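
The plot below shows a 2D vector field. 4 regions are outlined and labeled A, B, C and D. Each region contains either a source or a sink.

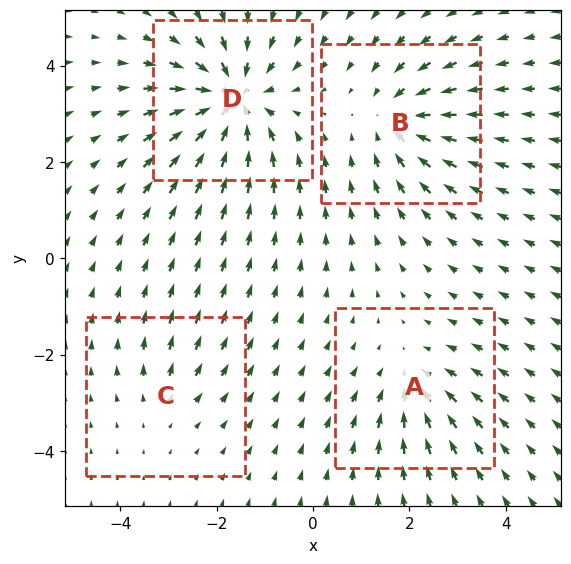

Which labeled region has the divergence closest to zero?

C

Divergence at each region's feature centre — A: about -4, B: about -5, C: about +2, D: about -8. Region C is closest to zero.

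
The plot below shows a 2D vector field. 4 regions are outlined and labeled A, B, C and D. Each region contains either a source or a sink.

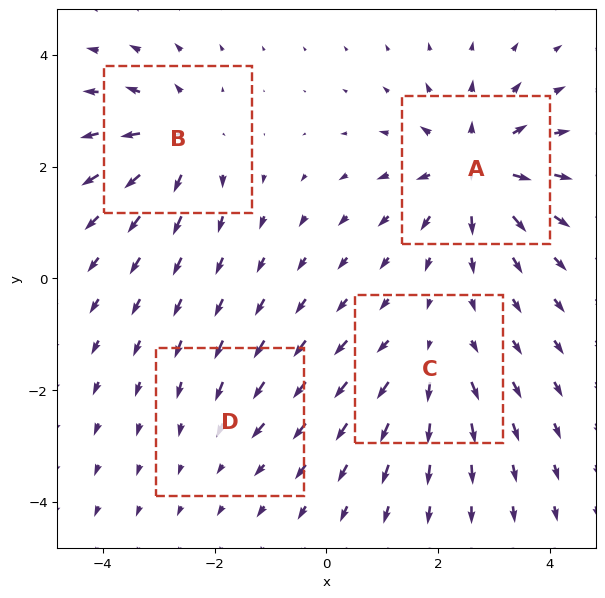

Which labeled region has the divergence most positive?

A

Divergence at each region's feature centre — A: about +7, B: about +5, C: about +4, D: about -2. Region A is most positive.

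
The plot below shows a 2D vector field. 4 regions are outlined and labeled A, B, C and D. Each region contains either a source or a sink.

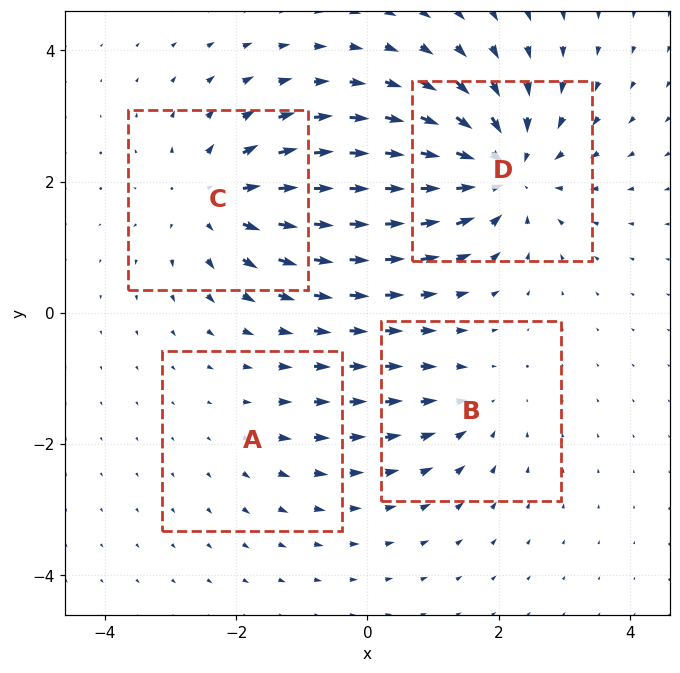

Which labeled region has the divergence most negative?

D

Divergence at each region's feature centre — A: about +2, B: about -3, C: about +5, D: about -7. Region D is most negative.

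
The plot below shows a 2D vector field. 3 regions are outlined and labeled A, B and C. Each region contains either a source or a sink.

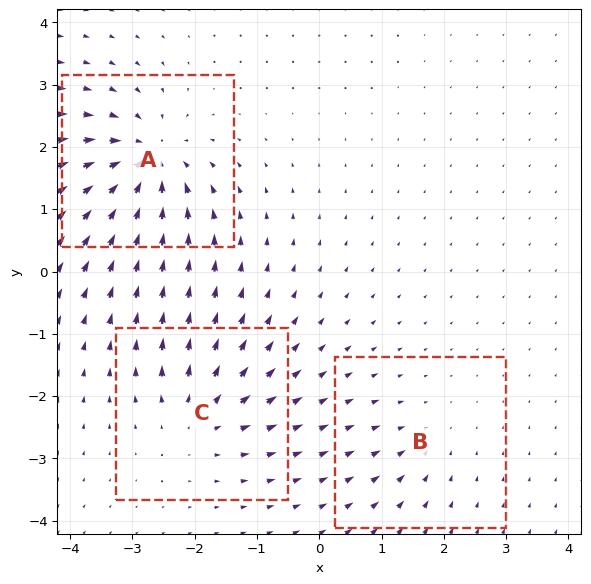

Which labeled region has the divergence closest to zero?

B

Divergence at each region's feature centre — A: about -6, B: about -2, C: about +4. Region B is closest to zero.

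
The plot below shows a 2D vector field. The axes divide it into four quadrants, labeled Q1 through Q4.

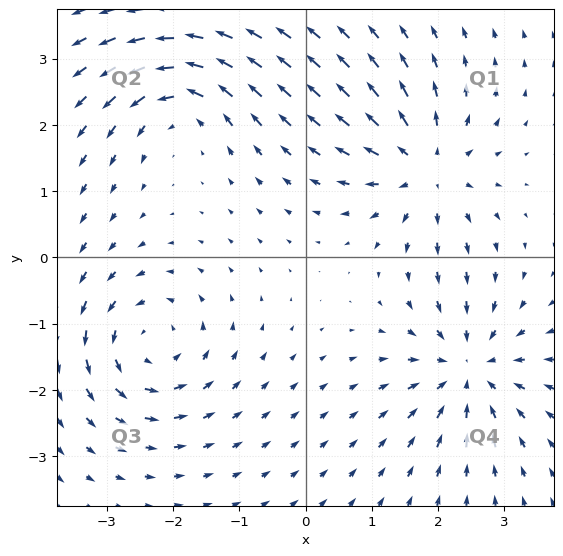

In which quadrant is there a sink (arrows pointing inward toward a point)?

The sink sits at approximately (2.5, -1.7), which lies in quadrant Q4. The divergence there is about -5, negative as expected for a sink.

Q4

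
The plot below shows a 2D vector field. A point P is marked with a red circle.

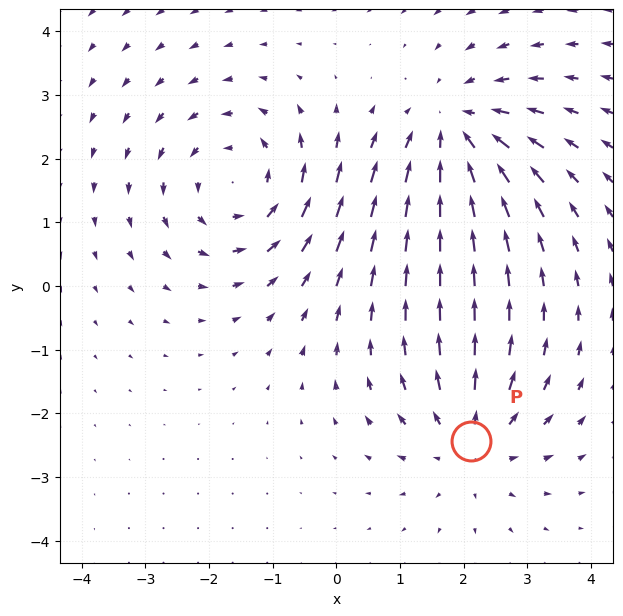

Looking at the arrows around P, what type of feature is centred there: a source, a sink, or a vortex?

At P (2.1, -2.4) the arrows spread outward. Divergence about +3, curl ≈0 — positive divergence with near-zero curl is a source.

source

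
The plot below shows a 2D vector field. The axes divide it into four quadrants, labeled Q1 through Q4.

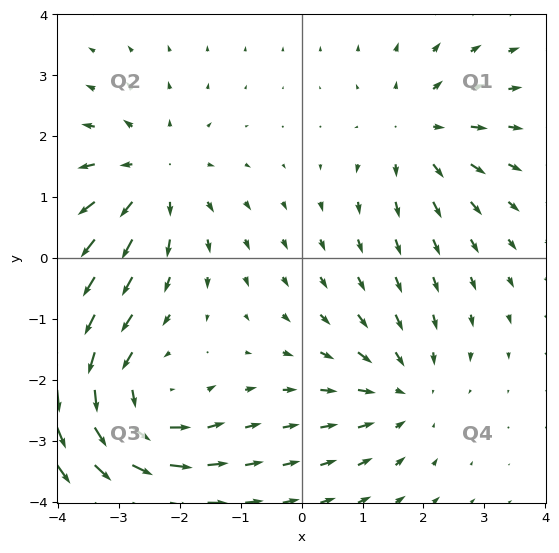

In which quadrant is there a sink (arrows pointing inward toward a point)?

The sink sits at approximately (1.7, -2.2), which lies in quadrant Q4. The divergence there is about -3, negative as expected for a sink.

Q4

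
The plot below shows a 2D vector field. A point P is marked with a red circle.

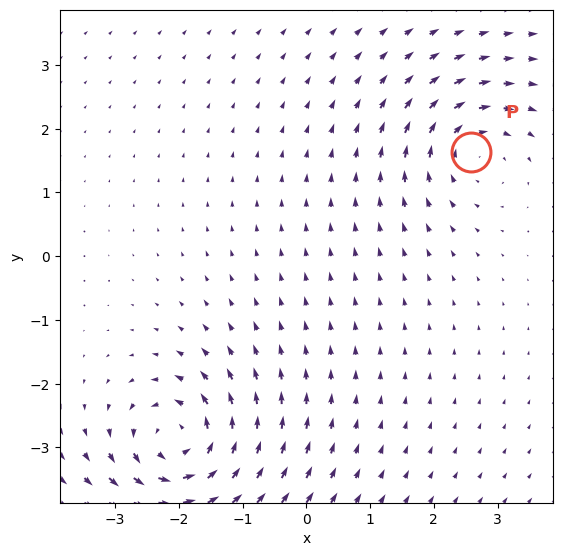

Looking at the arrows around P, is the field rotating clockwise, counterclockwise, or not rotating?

Near P at (2.6, 1.6) the arrows circulate clockwise. The curl (z-component) there is about -4; negative curl means clockwise rotation.

clockwise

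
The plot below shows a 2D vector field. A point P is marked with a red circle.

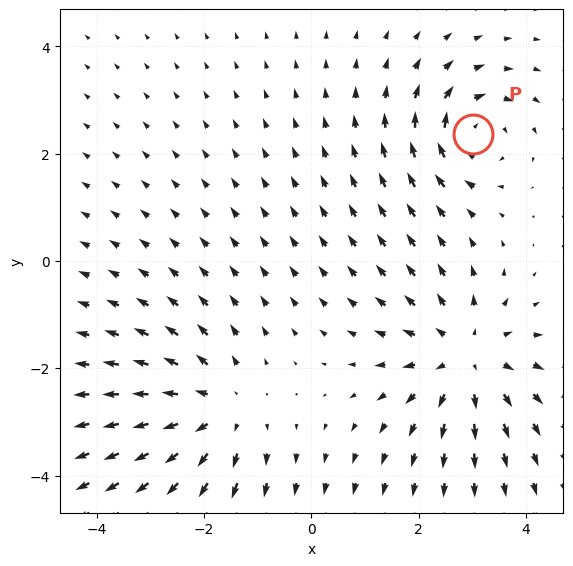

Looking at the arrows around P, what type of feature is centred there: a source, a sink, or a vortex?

vortex

At P (3.0, 2.4) the arrows circulate clockwise. Divergence ≈0, curl about -4 — near-zero divergence with nonzero curl is a vortex.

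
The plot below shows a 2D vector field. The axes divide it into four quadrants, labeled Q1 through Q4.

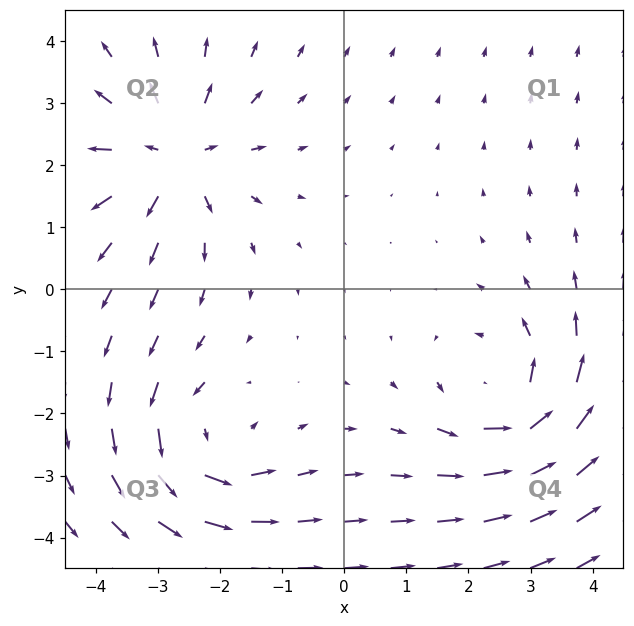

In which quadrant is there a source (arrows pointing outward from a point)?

Q2

The source sits at approximately (-2.8, 2.1), which lies in quadrant Q2. The divergence there is about +4, positive as expected for a source.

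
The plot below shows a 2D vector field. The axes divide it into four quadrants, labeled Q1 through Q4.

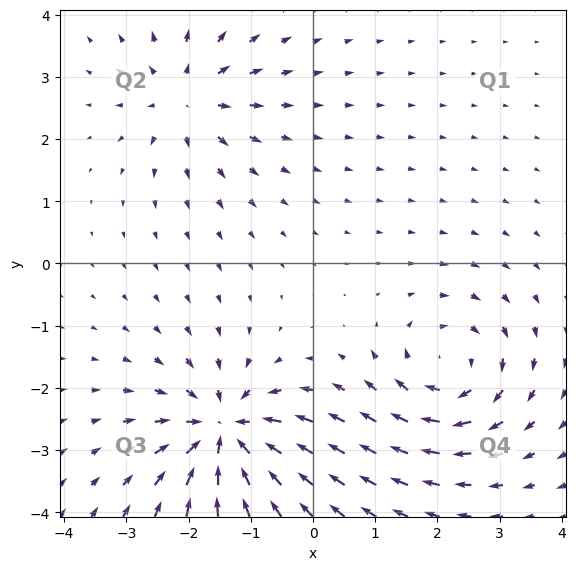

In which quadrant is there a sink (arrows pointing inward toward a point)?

The sink sits at approximately (-1.4, -2.7), which lies in quadrant Q3. The divergence there is about -6, negative as expected for a sink.

Q3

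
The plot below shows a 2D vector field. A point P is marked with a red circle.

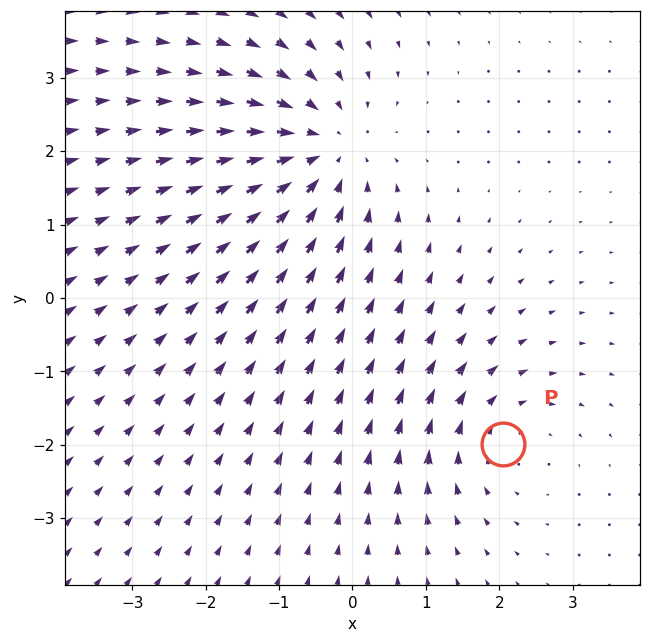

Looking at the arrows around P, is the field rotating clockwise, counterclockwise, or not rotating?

Near P at (2.1, -2.0) the arrows circulate clockwise. The curl (z-component) there is about -2; negative curl means clockwise rotation.

clockwise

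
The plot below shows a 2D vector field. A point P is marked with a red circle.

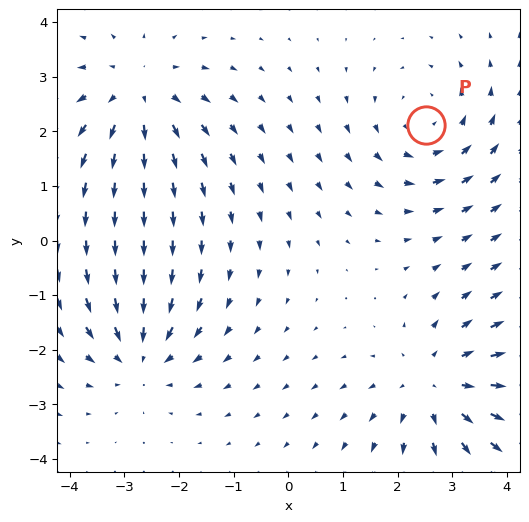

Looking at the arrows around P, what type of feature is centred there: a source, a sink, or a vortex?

At P (2.5, 2.1) the arrows circulate counterclockwise. Divergence ≈0, curl about +3 — near-zero divergence with nonzero curl is a vortex.

vortex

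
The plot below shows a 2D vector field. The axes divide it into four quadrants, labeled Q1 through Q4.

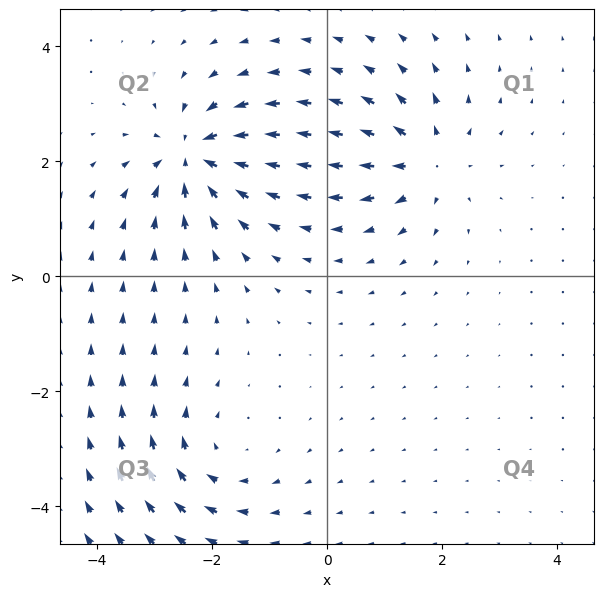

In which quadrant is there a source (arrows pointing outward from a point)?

The source sits at approximately (1.7, 2.0), which lies in quadrant Q1. The divergence there is about +5, positive as expected for a source.

Q1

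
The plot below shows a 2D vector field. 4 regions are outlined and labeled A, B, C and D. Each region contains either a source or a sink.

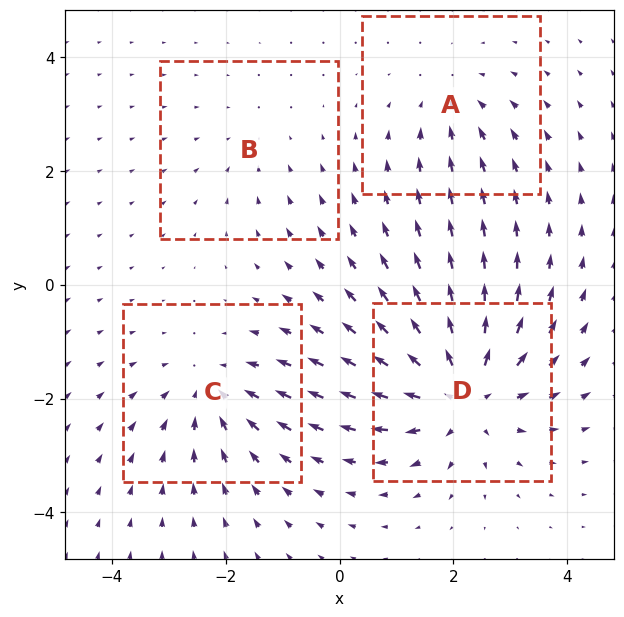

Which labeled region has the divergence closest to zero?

B

Divergence at each region's feature centre — A: about -3, B: about -2, C: about -4, D: about +6. Region B is closest to zero.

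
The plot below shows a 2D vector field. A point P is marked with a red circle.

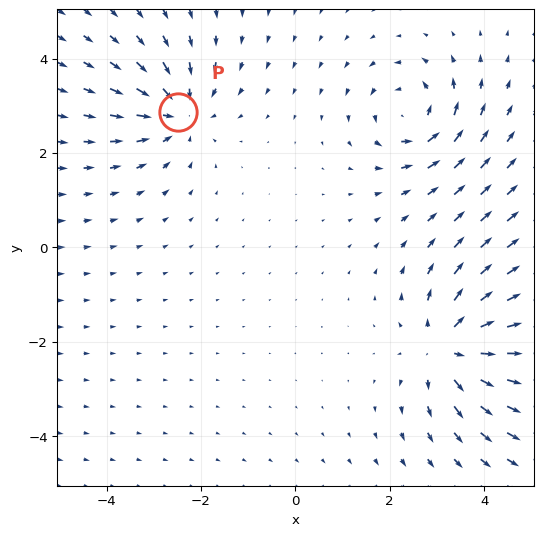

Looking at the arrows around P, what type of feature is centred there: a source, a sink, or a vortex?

sink

At P (-2.5, 2.9) the arrows converge inward. Divergence about -4, curl ≈0 — negative divergence with near-zero curl is a sink.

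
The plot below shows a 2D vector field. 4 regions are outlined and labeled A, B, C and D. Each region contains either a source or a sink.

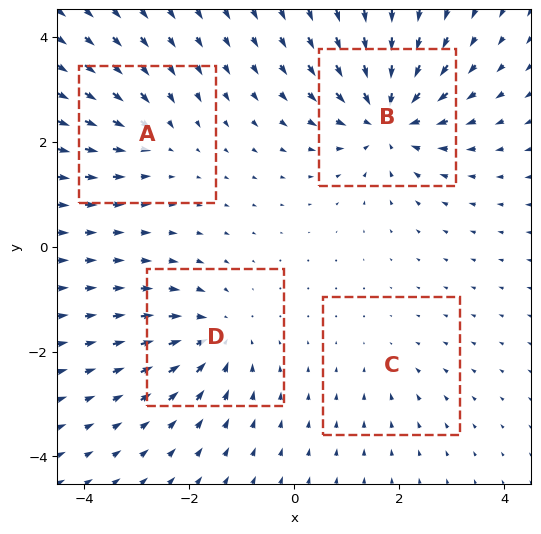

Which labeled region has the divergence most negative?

B

Divergence at each region's feature centre — A: about -4, B: about -8, C: about -2, D: about -5. Region B is most negative.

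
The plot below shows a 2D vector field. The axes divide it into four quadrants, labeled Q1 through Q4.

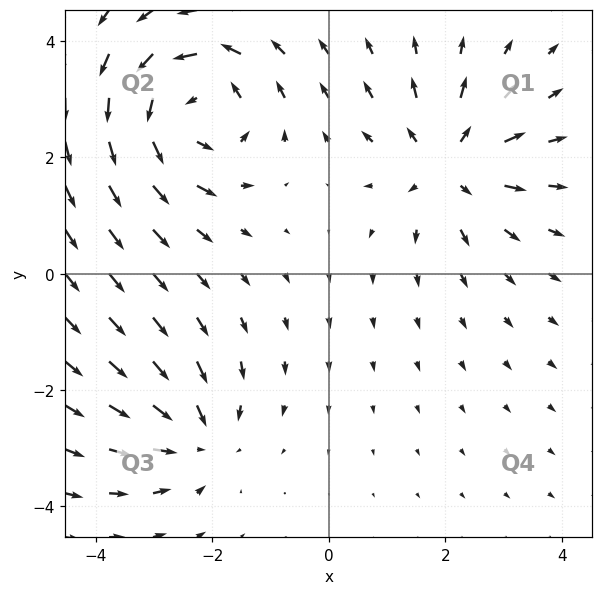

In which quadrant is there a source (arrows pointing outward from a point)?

Q1

The source sits at approximately (2.1, 1.9), which lies in quadrant Q1. The divergence there is about +3, positive as expected for a source.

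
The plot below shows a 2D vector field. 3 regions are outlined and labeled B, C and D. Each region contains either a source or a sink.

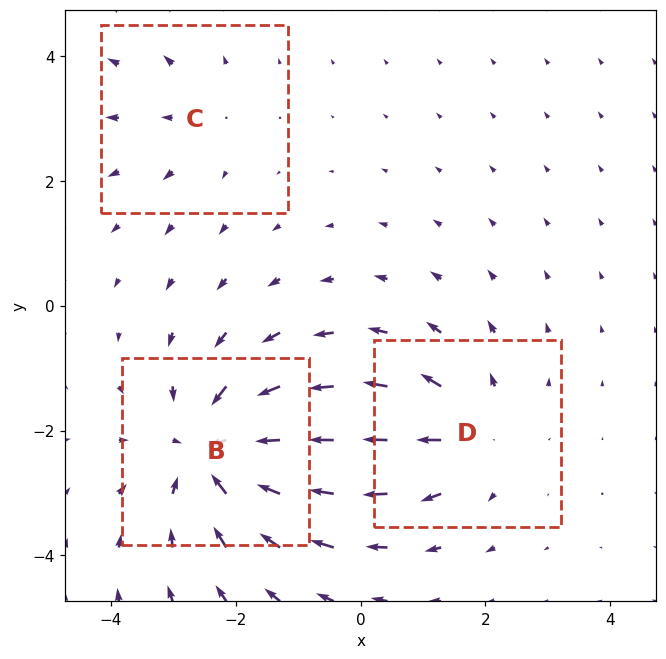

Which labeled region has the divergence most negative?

Divergence at each region's feature centre — B: about -4, C: about +2, D: about +3. Region B is most negative.

B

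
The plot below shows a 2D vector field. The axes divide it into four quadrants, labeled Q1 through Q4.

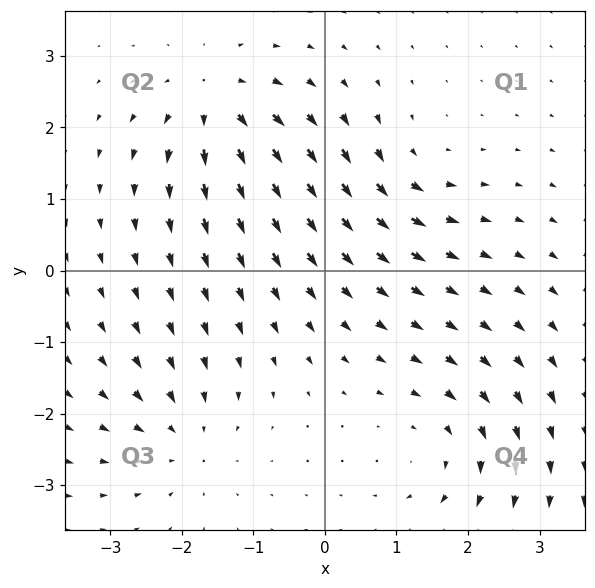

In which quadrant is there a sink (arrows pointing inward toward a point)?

The sink sits at approximately (-2.0, -2.4), which lies in quadrant Q3. The divergence there is about -4, negative as expected for a sink.

Q3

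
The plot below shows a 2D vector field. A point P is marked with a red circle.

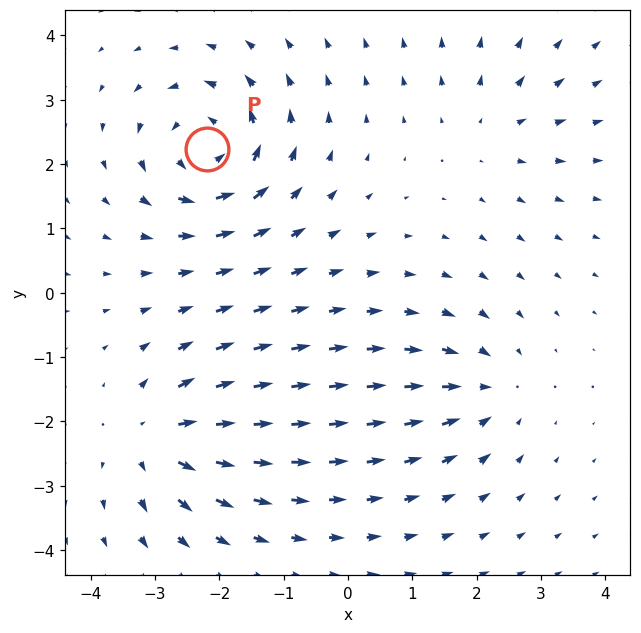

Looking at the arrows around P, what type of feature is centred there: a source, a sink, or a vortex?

At P (-2.2, 2.2) the arrows circulate counterclockwise. Divergence ≈0, curl about +6 — near-zero divergence with nonzero curl is a vortex.

vortex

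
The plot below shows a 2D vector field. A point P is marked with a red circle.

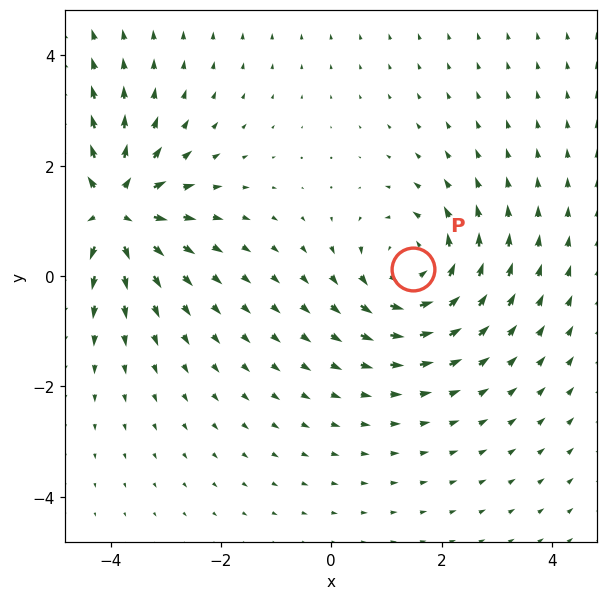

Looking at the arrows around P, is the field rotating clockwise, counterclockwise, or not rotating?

counterclockwise

Near P at (1.5, 0.1) the arrows circulate counterclockwise. The curl (z-component) there is about +4; positive curl means counterclockwise rotation.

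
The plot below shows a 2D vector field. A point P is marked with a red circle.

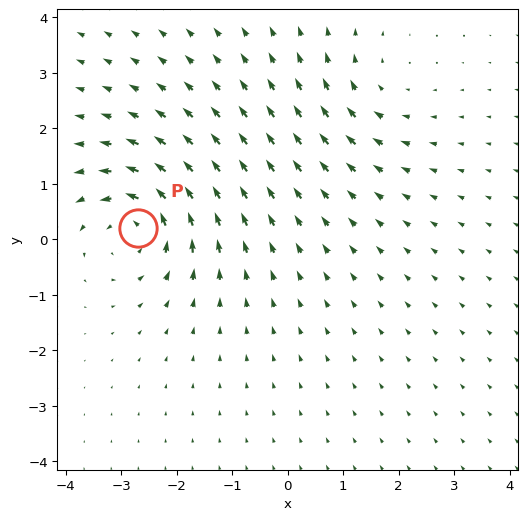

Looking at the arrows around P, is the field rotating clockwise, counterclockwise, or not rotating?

Near P at (-2.7, 0.2) the arrows circulate counterclockwise. The curl (z-component) there is about +5; positive curl means counterclockwise rotation.

counterclockwise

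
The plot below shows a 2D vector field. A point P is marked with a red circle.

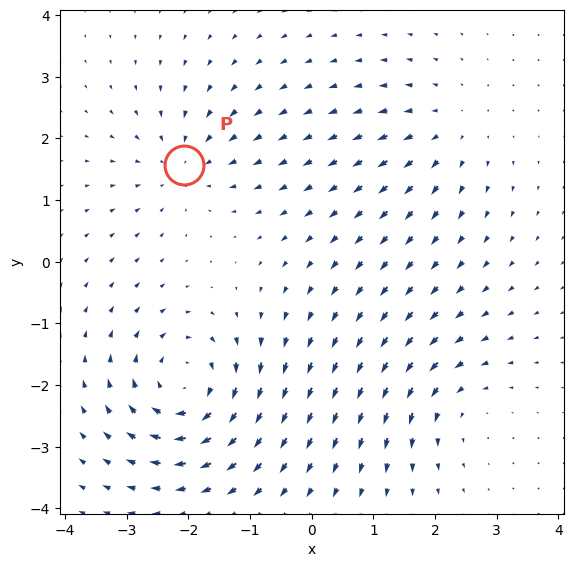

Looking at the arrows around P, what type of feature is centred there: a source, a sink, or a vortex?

sink

At P (-2.1, 1.6) the arrows converge inward. Divergence about -3, curl ≈0 — negative divergence with near-zero curl is a sink.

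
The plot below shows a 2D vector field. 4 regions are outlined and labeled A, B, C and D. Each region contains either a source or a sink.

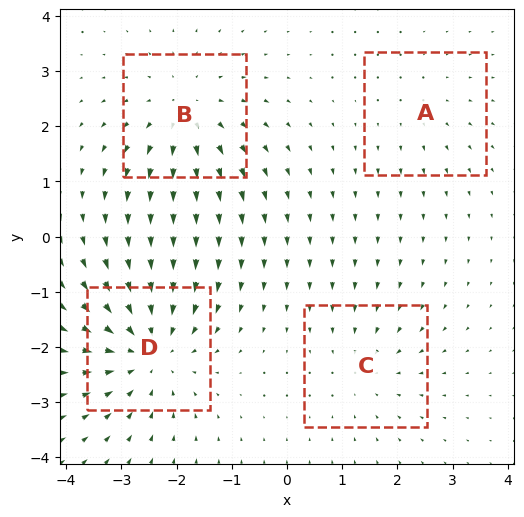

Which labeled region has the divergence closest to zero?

A

Divergence at each region's feature centre — A: about +2, B: about +4, C: about -3, D: about -6. Region A is closest to zero.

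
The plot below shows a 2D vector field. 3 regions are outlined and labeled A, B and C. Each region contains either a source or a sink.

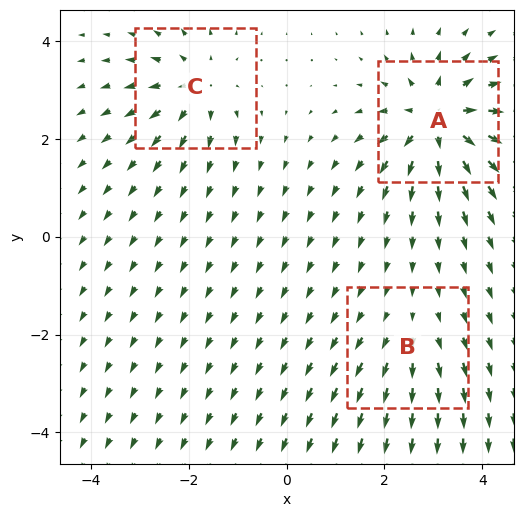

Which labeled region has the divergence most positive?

A

Divergence at each region's feature centre — A: about +7, B: about +2, C: about +4. Region A is most positive.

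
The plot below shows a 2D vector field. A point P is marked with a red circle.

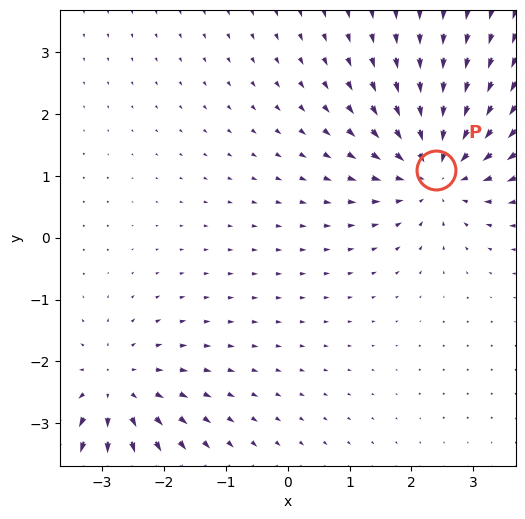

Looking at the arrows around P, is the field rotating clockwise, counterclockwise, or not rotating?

Near P at (2.4, 1.1) the arrows show no circulation. The curl there is ≈0.

not rotating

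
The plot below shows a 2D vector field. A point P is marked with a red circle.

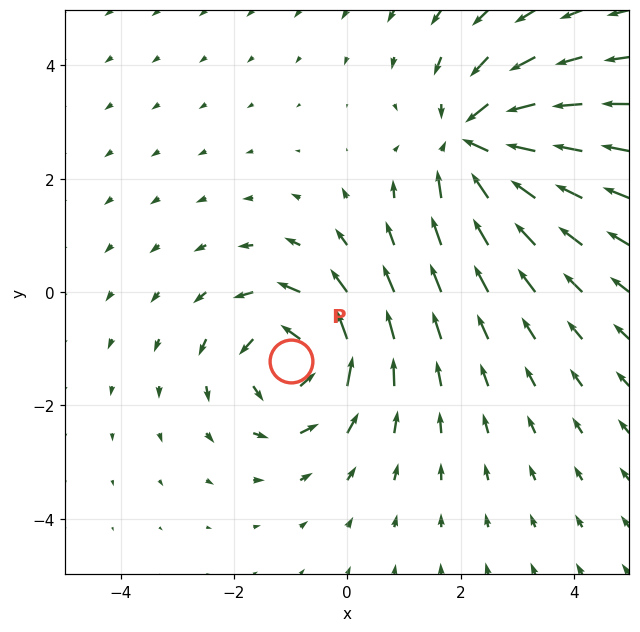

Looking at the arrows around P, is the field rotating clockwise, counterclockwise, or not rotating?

counterclockwise

Near P at (-1.0, -1.2) the arrows circulate counterclockwise. The curl (z-component) there is about +4; positive curl means counterclockwise rotation.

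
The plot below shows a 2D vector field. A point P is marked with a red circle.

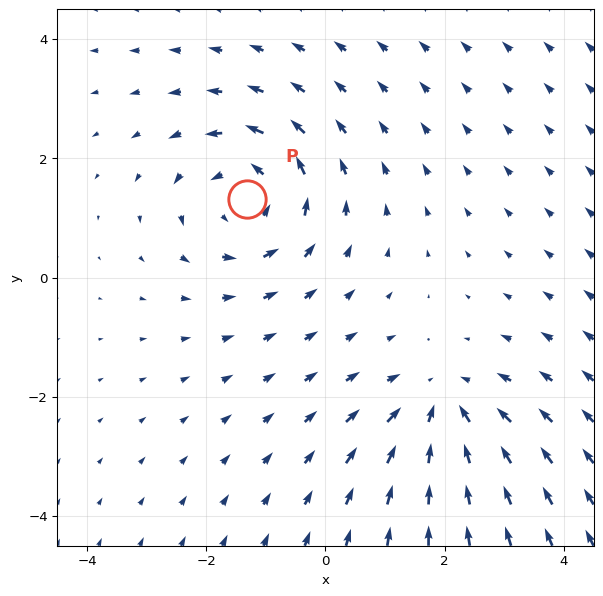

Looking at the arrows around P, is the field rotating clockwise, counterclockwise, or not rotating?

Near P at (-1.3, 1.3) the arrows circulate counterclockwise. The curl (z-component) there is about +4; positive curl means counterclockwise rotation.

counterclockwise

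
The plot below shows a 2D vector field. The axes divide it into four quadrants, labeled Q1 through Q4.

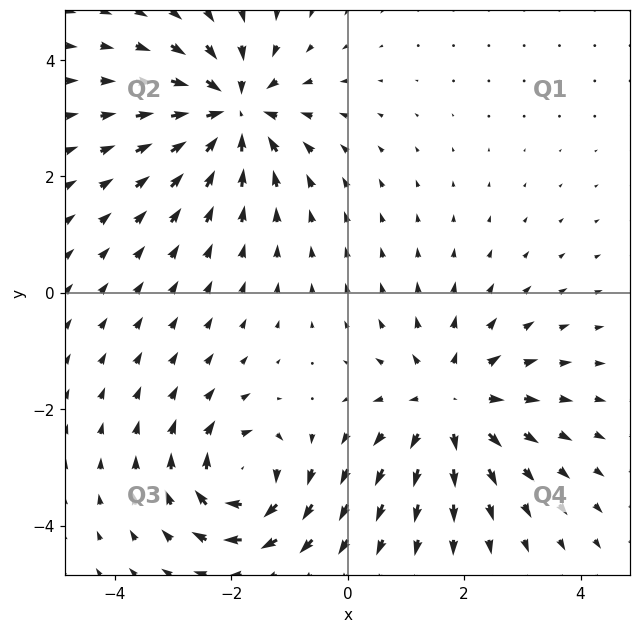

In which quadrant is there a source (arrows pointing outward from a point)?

Q4

The source sits at approximately (1.8, -1.9), which lies in quadrant Q4. The divergence there is about +4, positive as expected for a source.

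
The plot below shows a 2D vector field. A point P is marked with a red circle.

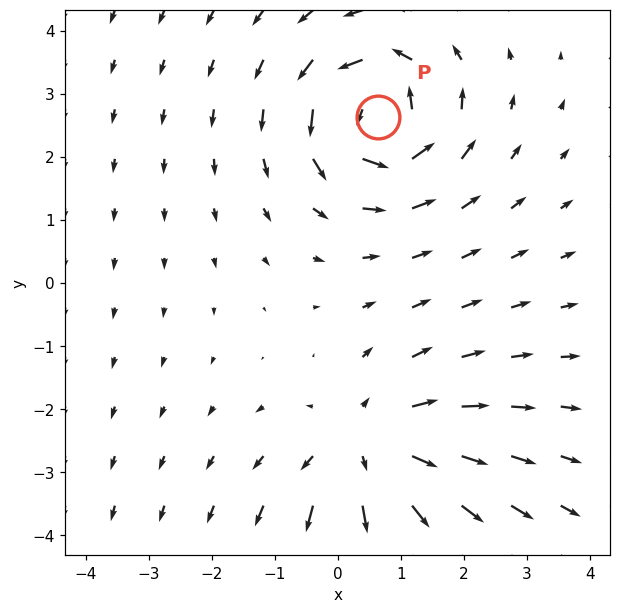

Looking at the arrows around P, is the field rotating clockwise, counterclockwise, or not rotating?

Near P at (0.6, 2.6) the arrows circulate counterclockwise. The curl (z-component) there is about +5; positive curl means counterclockwise rotation.

counterclockwise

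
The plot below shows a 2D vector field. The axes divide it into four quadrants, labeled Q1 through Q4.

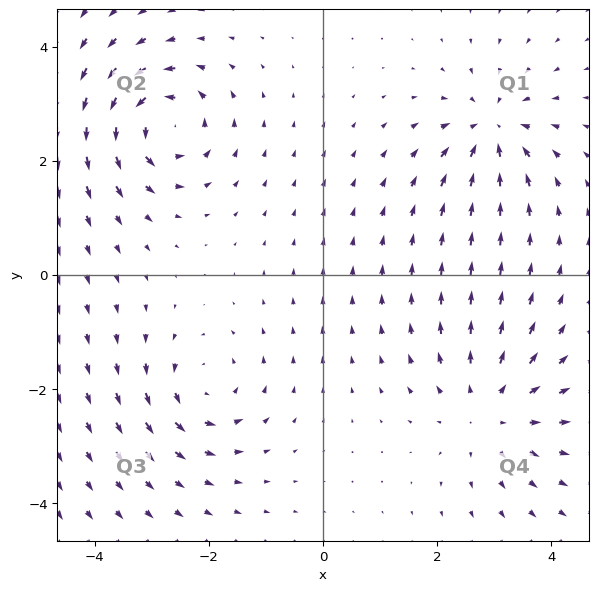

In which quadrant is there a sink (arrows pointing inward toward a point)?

The sink sits at approximately (3.0, 2.6), which lies in quadrant Q1. The divergence there is about -5, negative as expected for a sink.

Q1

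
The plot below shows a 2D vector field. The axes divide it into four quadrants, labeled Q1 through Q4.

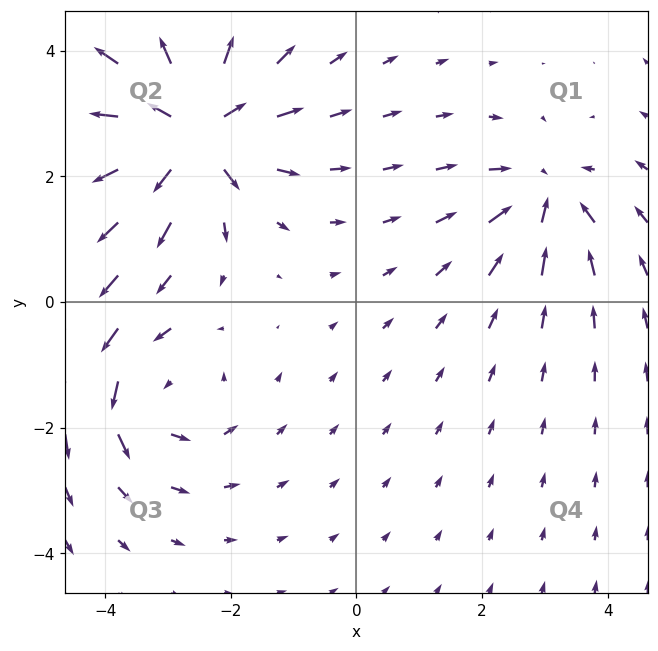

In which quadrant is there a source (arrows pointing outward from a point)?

The source sits at approximately (-2.6, 2.7), which lies in quadrant Q2. The divergence there is about +6, positive as expected for a source.

Q2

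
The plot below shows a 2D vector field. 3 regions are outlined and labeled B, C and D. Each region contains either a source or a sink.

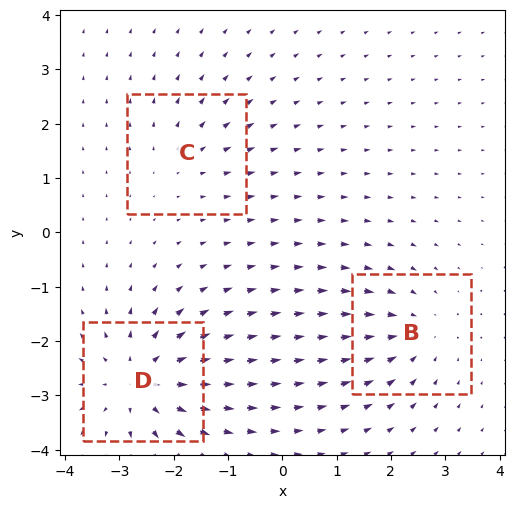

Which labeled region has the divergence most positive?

Divergence at each region's feature centre — B: about -3, C: about +2, D: about +5. Region D is most positive.

D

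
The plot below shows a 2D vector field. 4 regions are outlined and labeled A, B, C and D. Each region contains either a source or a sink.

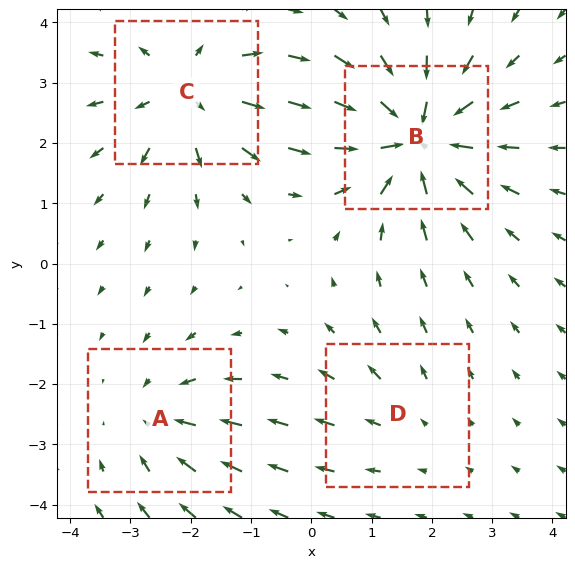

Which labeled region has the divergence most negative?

B

Divergence at each region's feature centre — A: about -3, B: about -7, C: about +5, D: about +2. Region B is most negative.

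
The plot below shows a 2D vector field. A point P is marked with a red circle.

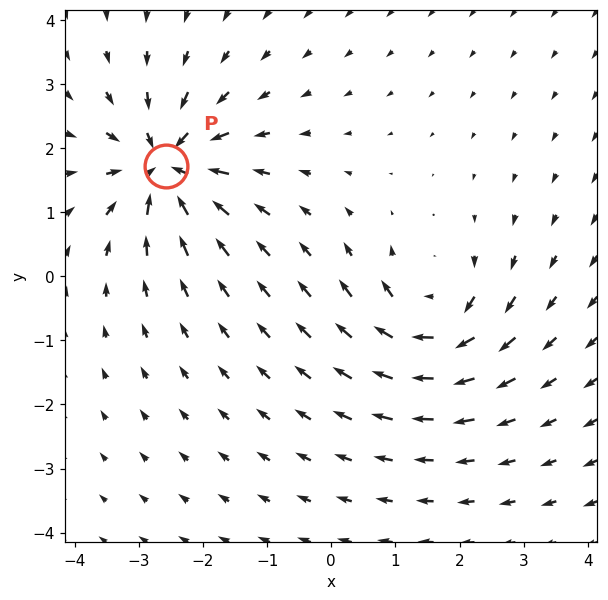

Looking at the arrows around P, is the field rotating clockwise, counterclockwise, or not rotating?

Near P at (-2.6, 1.7) the arrows show no circulation. The curl there is ≈0.

not rotating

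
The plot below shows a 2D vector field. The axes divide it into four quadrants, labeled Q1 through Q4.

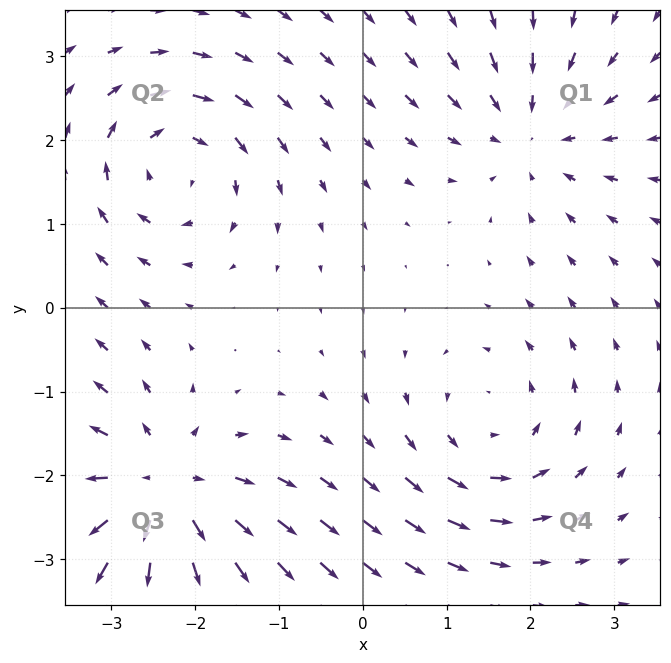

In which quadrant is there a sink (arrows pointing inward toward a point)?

Q1

The sink sits at approximately (2.0, 2.1), which lies in quadrant Q1. The divergence there is about -3, negative as expected for a sink.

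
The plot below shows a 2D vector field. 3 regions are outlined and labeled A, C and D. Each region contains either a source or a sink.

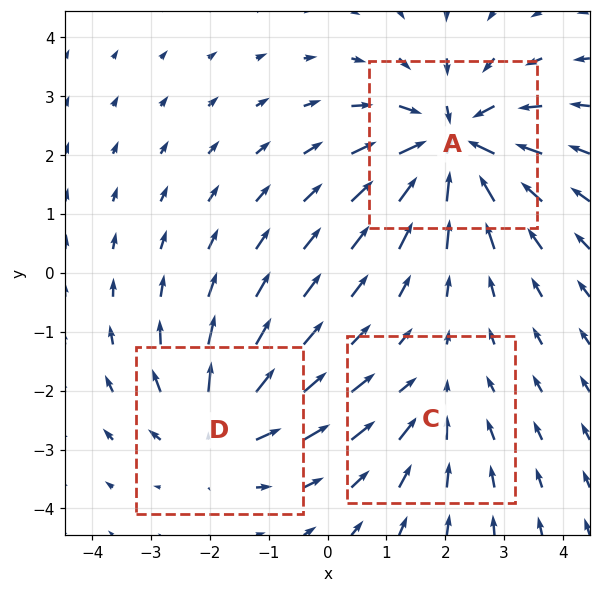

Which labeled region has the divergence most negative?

A

Divergence at each region's feature centre — A: about -5, C: about -2, D: about +3. Region A is most negative.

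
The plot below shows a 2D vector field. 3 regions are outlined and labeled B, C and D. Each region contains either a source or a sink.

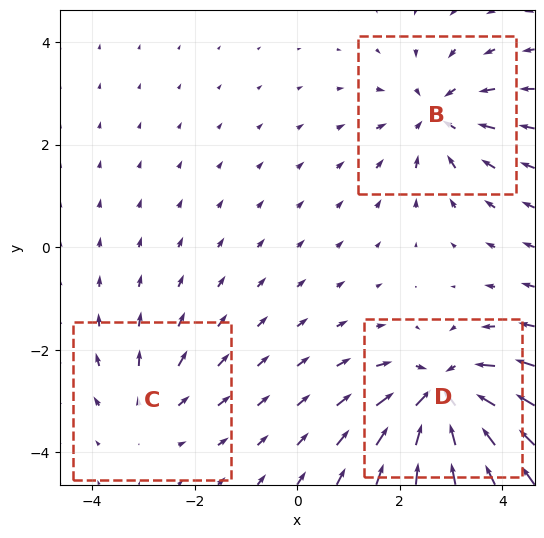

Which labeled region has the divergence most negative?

Divergence at each region's feature centre — B: about -4, C: about +2, D: about -6. Region D is most negative.

D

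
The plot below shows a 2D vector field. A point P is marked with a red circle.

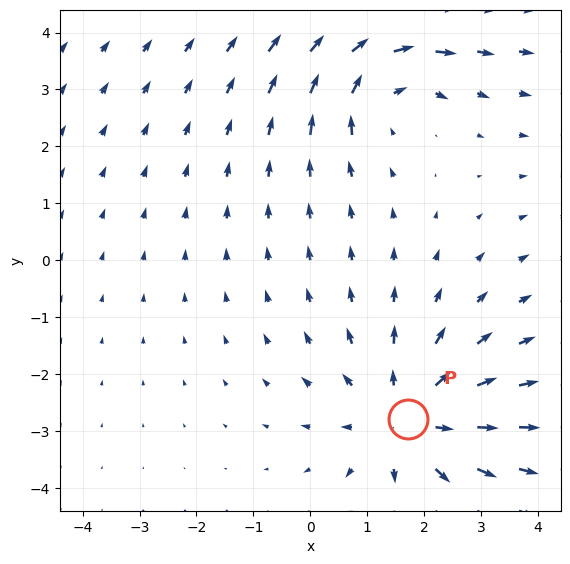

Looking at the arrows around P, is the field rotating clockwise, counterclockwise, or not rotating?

Near P at (1.7, -2.8) the arrows show no circulation. The curl there is ≈0.

not rotating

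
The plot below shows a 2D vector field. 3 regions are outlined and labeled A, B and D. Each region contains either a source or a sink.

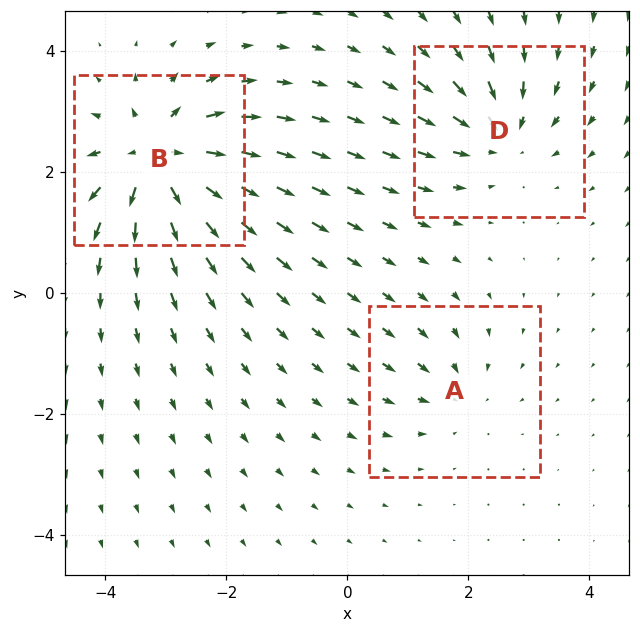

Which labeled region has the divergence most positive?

Divergence at each region's feature centre — A: about -3, B: about +6, D: about -4. Region B is most positive.

B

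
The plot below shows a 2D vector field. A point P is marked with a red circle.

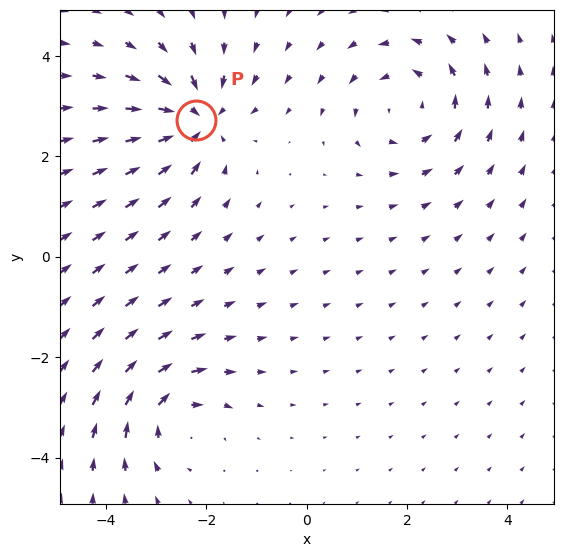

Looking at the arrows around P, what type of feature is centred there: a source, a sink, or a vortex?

sink

At P (-2.2, 2.7) the arrows converge inward. Divergence about -6, curl ≈0 — negative divergence with near-zero curl is a sink.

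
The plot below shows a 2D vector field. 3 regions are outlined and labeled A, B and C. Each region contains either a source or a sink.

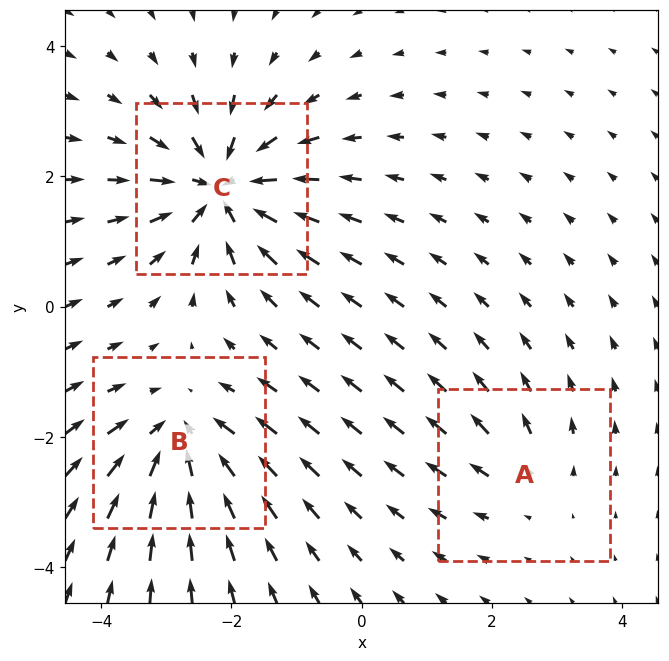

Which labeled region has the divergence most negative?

Divergence at each region's feature centre — A: about +2, B: about -4, C: about -5. Region C is most negative.

C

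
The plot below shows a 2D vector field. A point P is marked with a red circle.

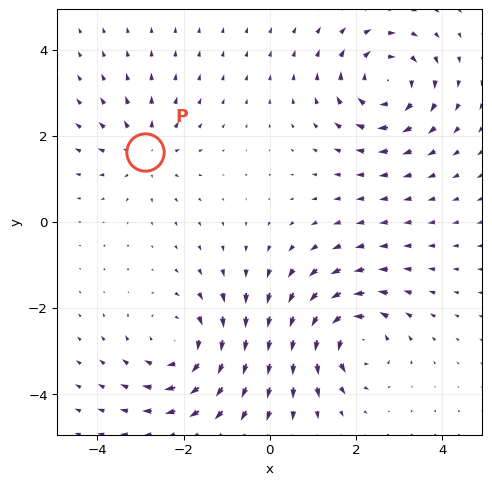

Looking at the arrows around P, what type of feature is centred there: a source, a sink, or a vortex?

At P (-2.9, 1.6) the arrows spread outward. Divergence about +3, curl ≈0 — positive divergence with near-zero curl is a source.

source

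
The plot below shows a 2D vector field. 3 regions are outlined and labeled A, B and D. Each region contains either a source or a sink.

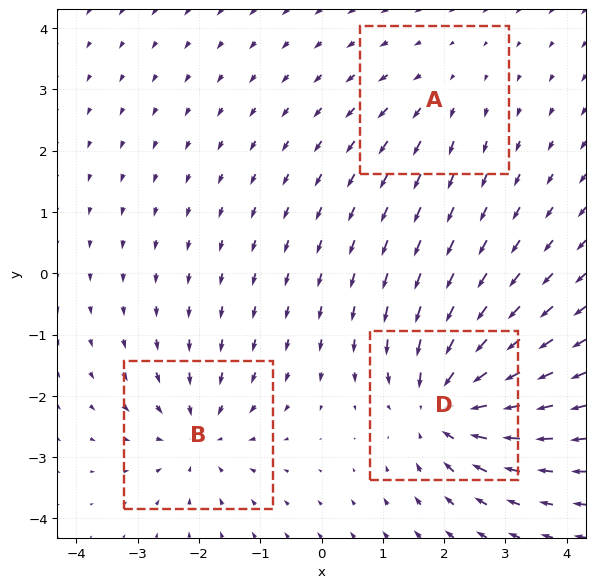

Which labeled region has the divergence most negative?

D

Divergence at each region's feature centre — A: about +2, B: about -4, D: about -5. Region D is most negative.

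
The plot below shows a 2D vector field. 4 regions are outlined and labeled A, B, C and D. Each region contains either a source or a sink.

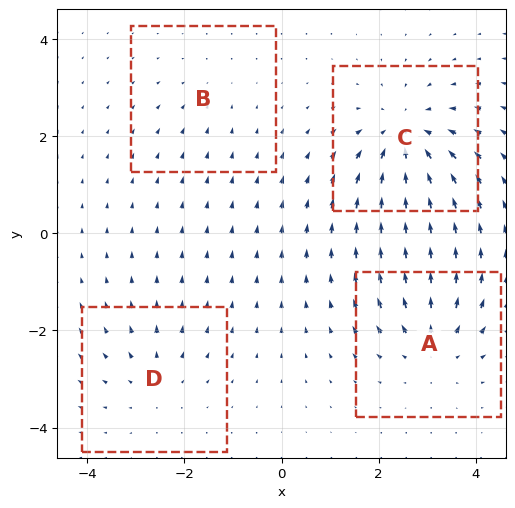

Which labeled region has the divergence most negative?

Divergence at each region's feature centre — A: about +5, B: about -2, C: about -6, D: about +3. Region C is most negative.

C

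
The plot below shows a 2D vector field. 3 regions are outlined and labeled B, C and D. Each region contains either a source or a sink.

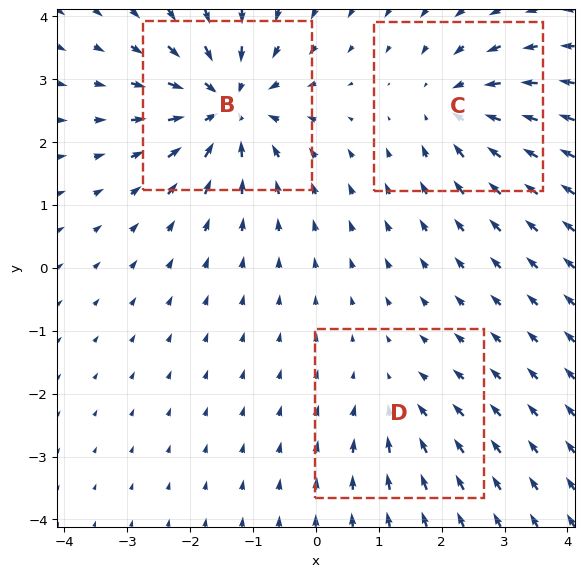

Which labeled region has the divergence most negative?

Divergence at each region's feature centre — B: about -6, C: about -4, D: about -2. Region B is most negative.

B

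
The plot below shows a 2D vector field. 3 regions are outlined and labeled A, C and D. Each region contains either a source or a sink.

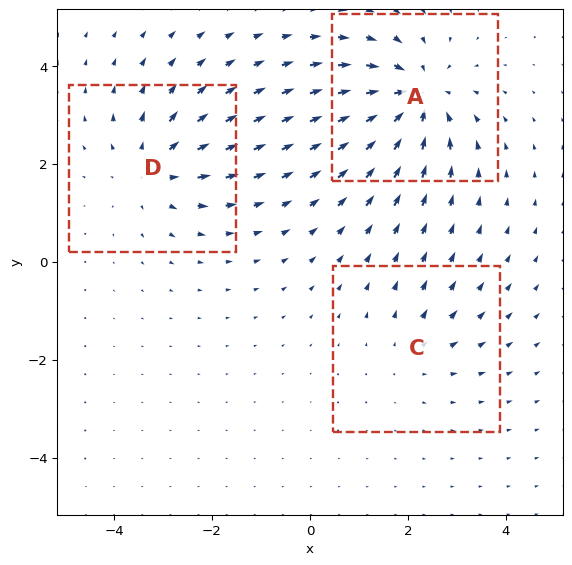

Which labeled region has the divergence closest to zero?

C

Divergence at each region's feature centre — A: about -5, C: about +2, D: about +3. Region C is closest to zero.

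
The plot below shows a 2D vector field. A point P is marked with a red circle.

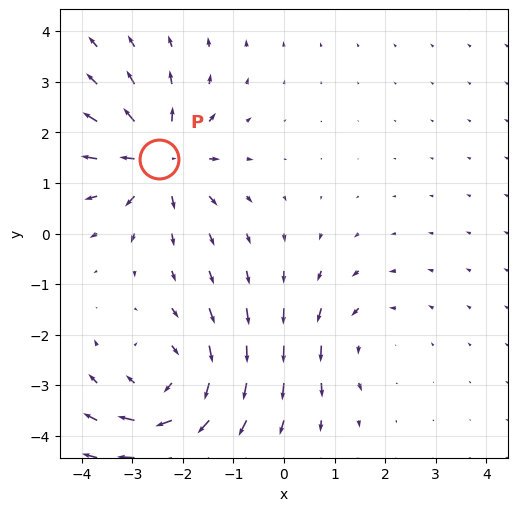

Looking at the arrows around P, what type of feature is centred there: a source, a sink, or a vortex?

source

At P (-2.5, 1.5) the arrows spread outward. Divergence about +5, curl ≈0 — positive divergence with near-zero curl is a source.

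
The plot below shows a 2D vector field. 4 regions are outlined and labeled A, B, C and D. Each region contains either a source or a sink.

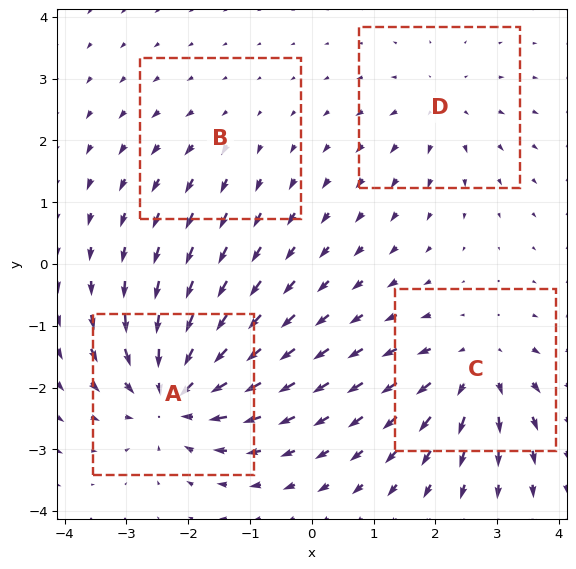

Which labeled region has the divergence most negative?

Divergence at each region's feature centre — A: about -7, B: about +2, C: about +5, D: about +3. Region A is most negative.

A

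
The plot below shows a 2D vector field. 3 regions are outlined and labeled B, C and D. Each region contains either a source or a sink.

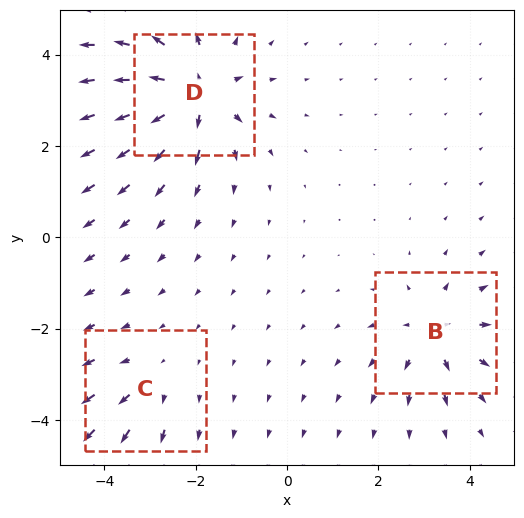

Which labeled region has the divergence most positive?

Divergence at each region's feature centre — B: about +4, C: about +2, D: about +6. Region D is most positive.

D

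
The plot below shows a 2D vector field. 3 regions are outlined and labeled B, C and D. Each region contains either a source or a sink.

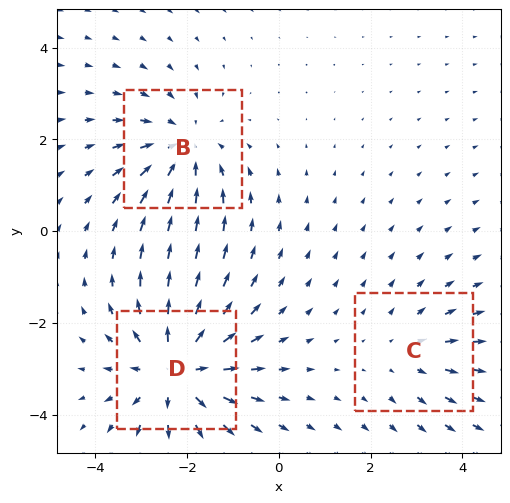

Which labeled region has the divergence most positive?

D

Divergence at each region's feature centre — B: about -3, C: about +2, D: about +4. Region D is most positive.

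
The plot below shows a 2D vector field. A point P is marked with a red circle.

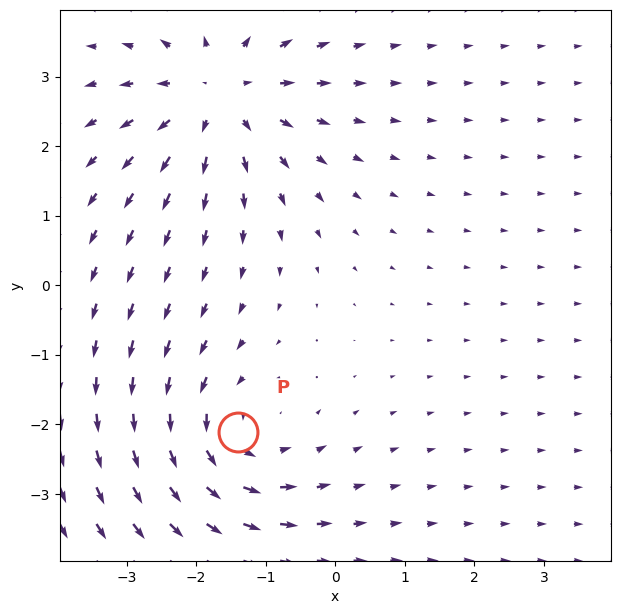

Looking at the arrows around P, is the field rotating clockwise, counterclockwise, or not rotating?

Near P at (-1.4, -2.1) the arrows circulate counterclockwise. The curl (z-component) there is about +3; positive curl means counterclockwise rotation.

counterclockwise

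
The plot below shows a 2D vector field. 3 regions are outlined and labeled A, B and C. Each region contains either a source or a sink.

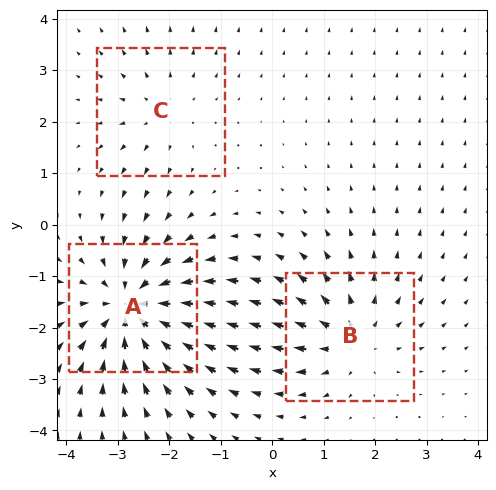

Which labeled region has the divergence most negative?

Divergence at each region's feature centre — A: about -5, B: about +3, C: about +2. Region A is most negative.

A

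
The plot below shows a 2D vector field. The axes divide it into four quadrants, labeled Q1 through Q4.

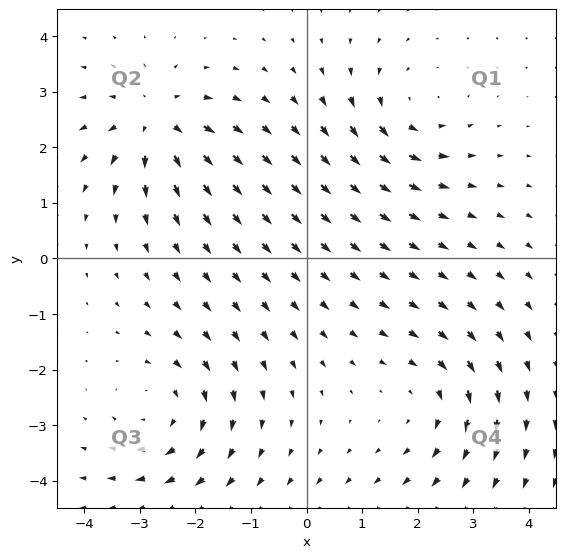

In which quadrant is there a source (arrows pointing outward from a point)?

The source sits at approximately (-2.7, 2.5), which lies in quadrant Q2. The divergence there is about +5, positive as expected for a source.

Q2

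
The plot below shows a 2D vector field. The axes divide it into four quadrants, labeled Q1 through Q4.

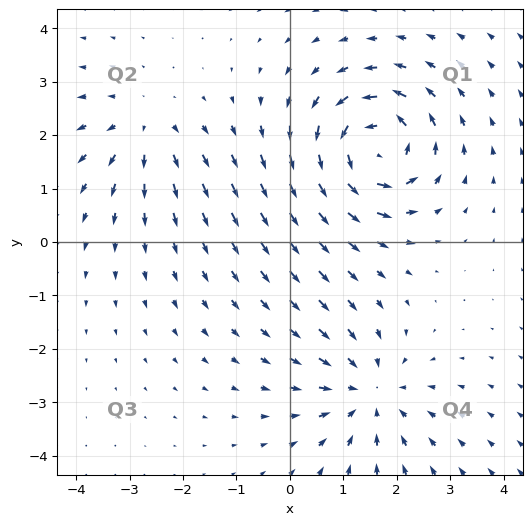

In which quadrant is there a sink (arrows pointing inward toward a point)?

Q4

The sink sits at approximately (1.5, -2.8), which lies in quadrant Q4. The divergence there is about -3, negative as expected for a sink.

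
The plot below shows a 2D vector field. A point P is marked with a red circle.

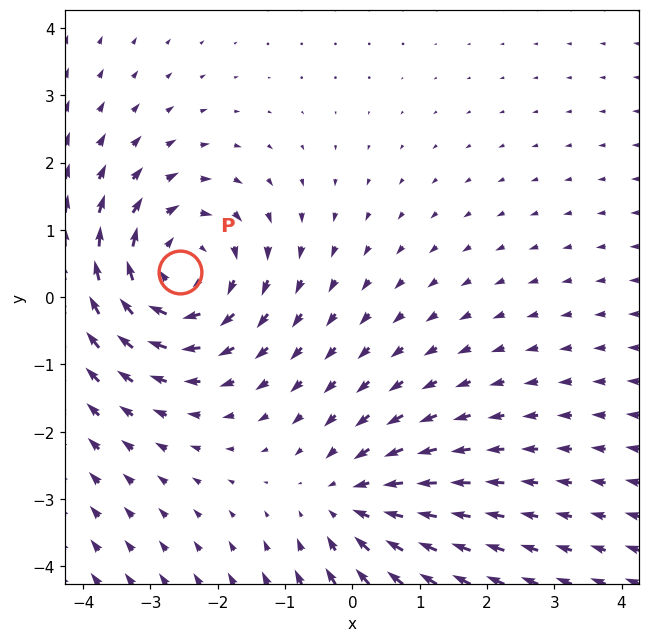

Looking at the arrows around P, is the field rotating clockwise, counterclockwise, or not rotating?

Near P at (-2.6, 0.4) the arrows circulate clockwise. The curl (z-component) there is about -4; negative curl means clockwise rotation.

clockwise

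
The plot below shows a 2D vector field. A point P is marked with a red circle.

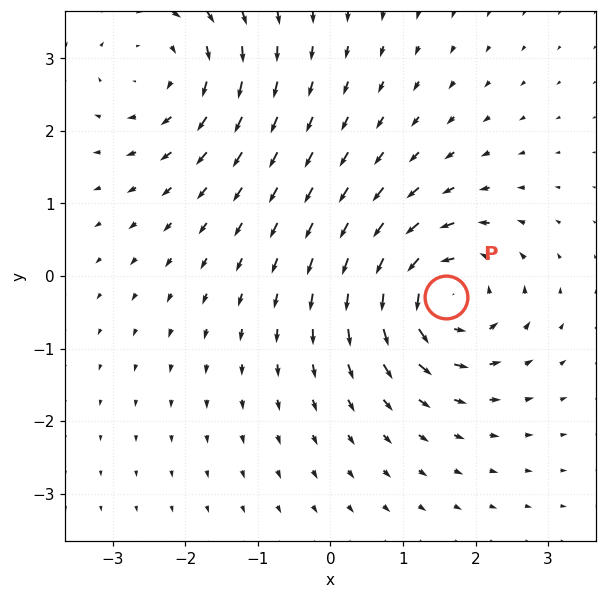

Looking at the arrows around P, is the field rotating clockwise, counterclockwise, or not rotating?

counterclockwise

Near P at (1.6, -0.3) the arrows circulate counterclockwise. The curl (z-component) there is about +6; positive curl means counterclockwise rotation.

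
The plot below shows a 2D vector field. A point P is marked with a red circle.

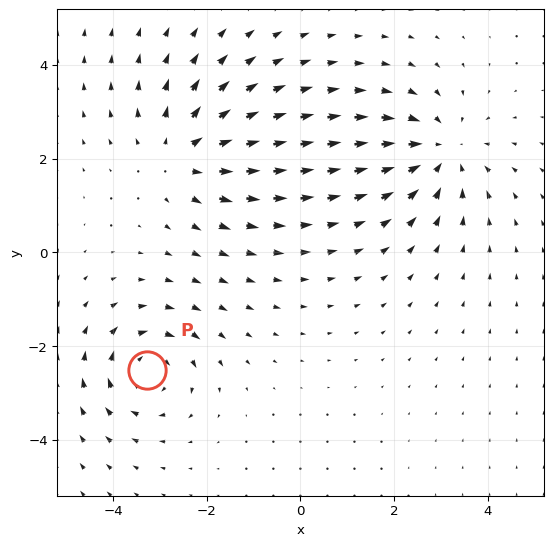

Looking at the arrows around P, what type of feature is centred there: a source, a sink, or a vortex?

At P (-3.3, -2.5) the arrows circulate clockwise. Divergence ≈0, curl about -4 — near-zero divergence with nonzero curl is a vortex.

vortex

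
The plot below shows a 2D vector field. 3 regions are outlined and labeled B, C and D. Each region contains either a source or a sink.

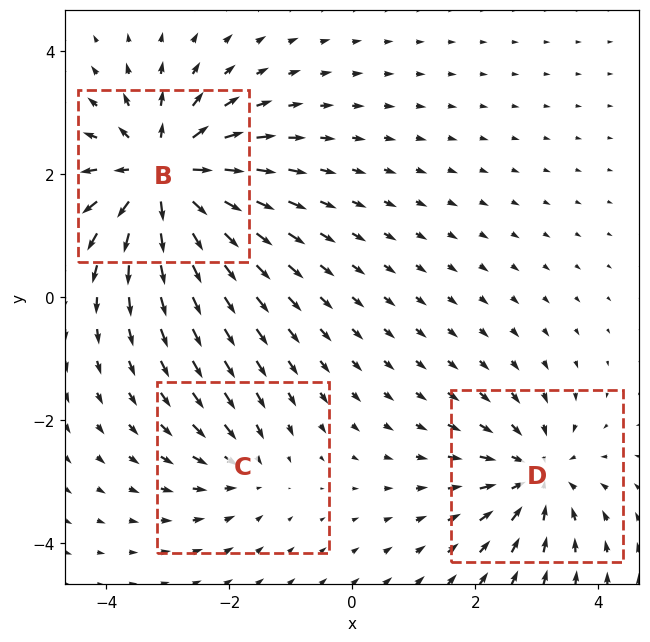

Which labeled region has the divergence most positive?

B

Divergence at each region's feature centre — B: about +6, C: about -2, D: about -4. Region B is most positive.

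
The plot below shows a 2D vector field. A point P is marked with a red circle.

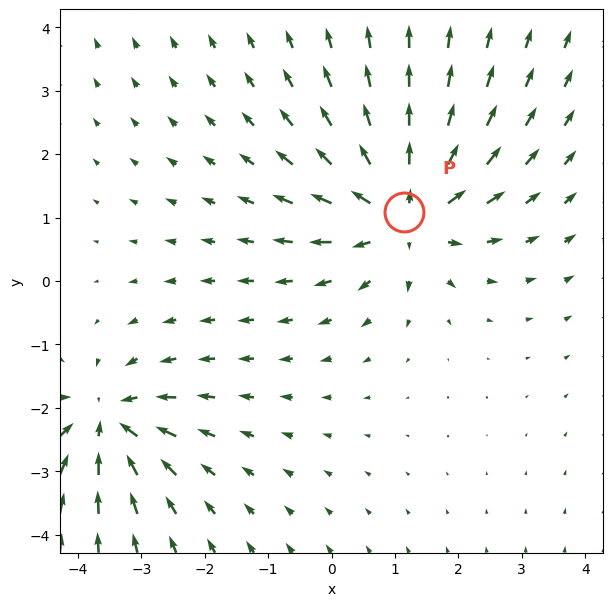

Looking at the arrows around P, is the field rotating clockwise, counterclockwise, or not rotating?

not rotating

Near P at (1.1, 1.1) the arrows show no circulation. The curl there is ≈0.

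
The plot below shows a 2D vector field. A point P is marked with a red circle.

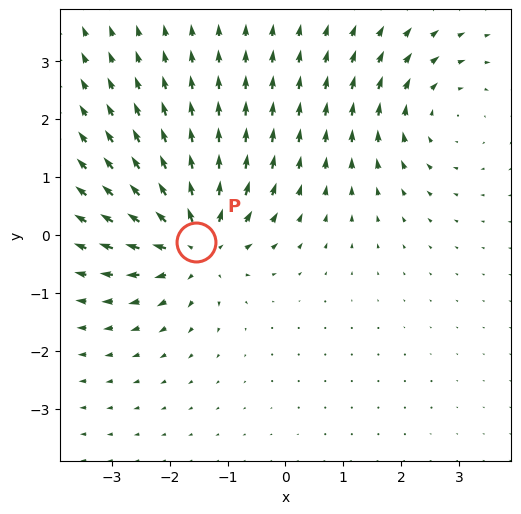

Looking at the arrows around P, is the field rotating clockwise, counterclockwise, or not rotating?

not rotating

Near P at (-1.5, -0.1) the arrows show no circulation. The curl there is ≈0.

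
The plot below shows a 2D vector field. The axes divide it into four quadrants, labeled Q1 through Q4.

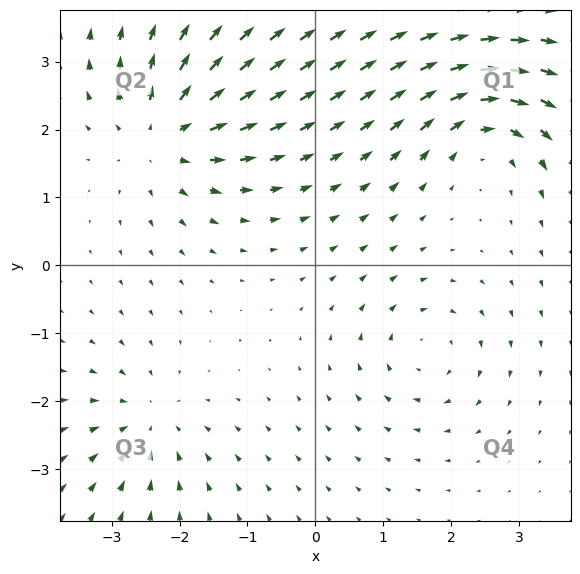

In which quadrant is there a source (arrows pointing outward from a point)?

Q2

The source sits at approximately (-2.2, 1.9), which lies in quadrant Q2. The divergence there is about +5, positive as expected for a source.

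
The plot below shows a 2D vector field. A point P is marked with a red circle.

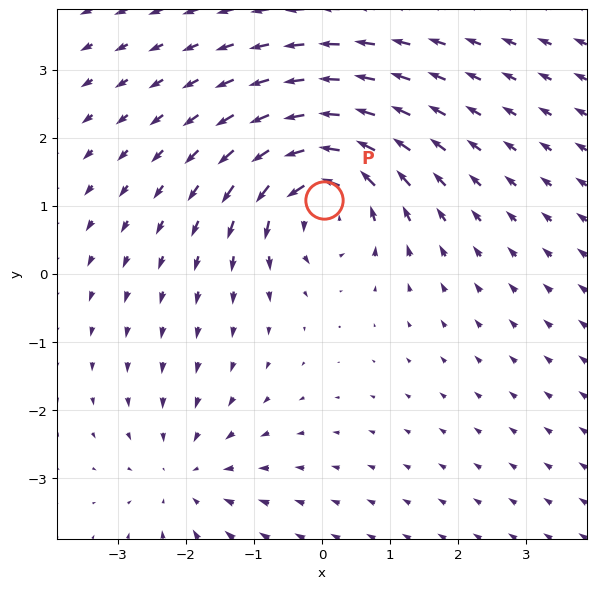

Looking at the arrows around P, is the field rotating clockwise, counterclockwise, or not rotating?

Near P at (0.0, 1.1) the arrows circulate counterclockwise. The curl (z-component) there is about +5; positive curl means counterclockwise rotation.

counterclockwise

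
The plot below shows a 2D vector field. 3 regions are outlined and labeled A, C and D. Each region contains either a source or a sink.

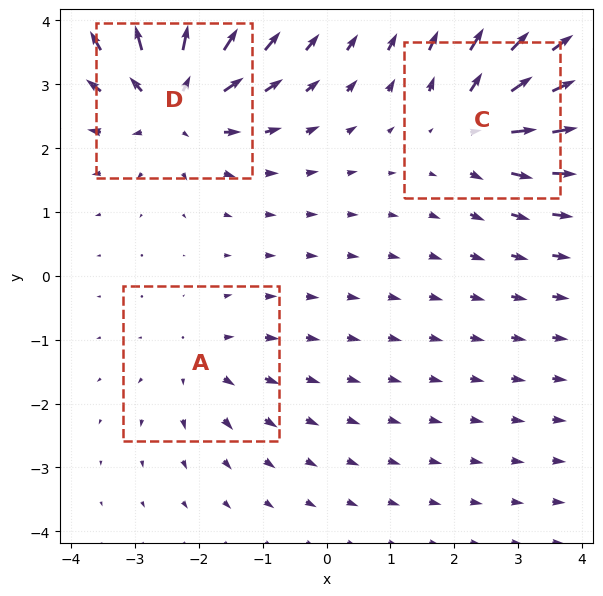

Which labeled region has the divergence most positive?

D

Divergence at each region's feature centre — A: about +2, C: about +4, D: about +5. Region D is most positive.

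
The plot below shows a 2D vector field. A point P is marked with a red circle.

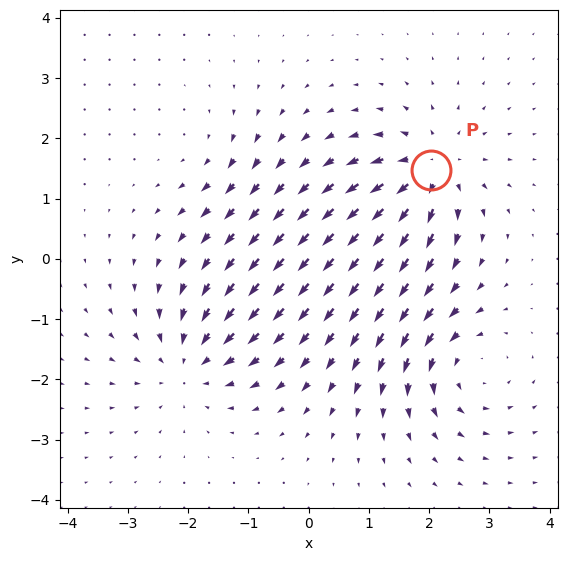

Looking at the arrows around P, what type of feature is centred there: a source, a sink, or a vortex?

At P (2.0, 1.5) the arrows spread outward. Divergence about +7, curl ≈0 — positive divergence with near-zero curl is a source.

source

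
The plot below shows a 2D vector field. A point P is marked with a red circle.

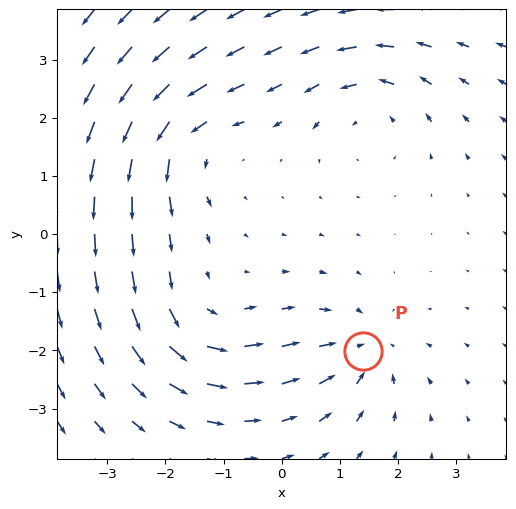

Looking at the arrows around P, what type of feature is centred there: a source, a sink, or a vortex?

At P (1.4, -2.0) the arrows converge inward. Divergence about -4, curl ≈0 — negative divergence with near-zero curl is a sink.

sink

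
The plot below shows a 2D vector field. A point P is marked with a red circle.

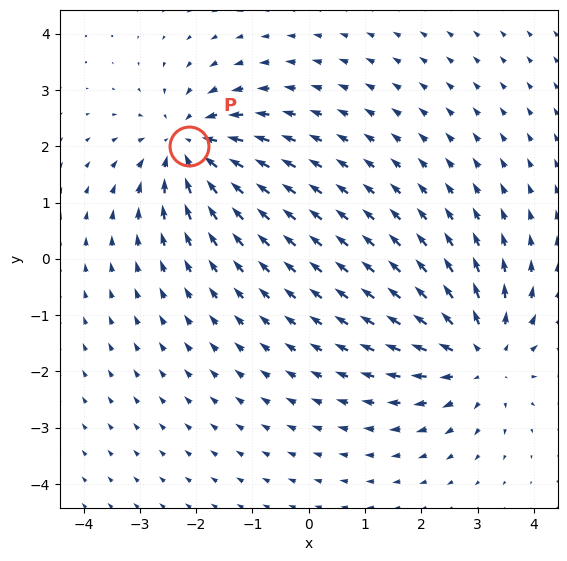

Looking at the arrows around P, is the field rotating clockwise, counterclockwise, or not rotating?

Near P at (-2.1, 2.0) the arrows show no circulation. The curl there is ≈0.

not rotating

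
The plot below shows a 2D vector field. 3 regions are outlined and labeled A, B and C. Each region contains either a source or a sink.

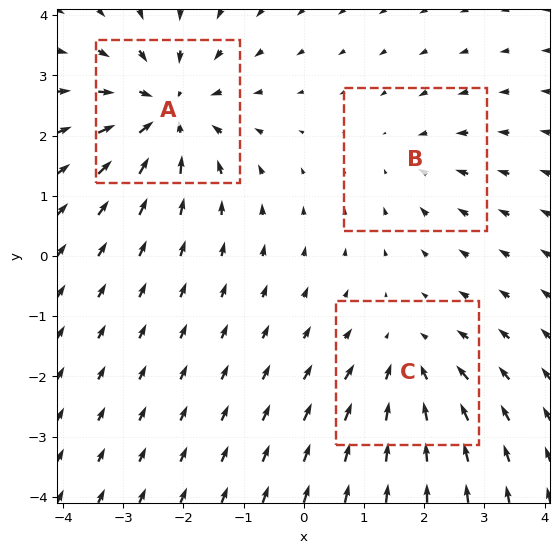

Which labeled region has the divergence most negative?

A

Divergence at each region's feature centre — A: about -5, B: about -2, C: about -3. Region A is most negative.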